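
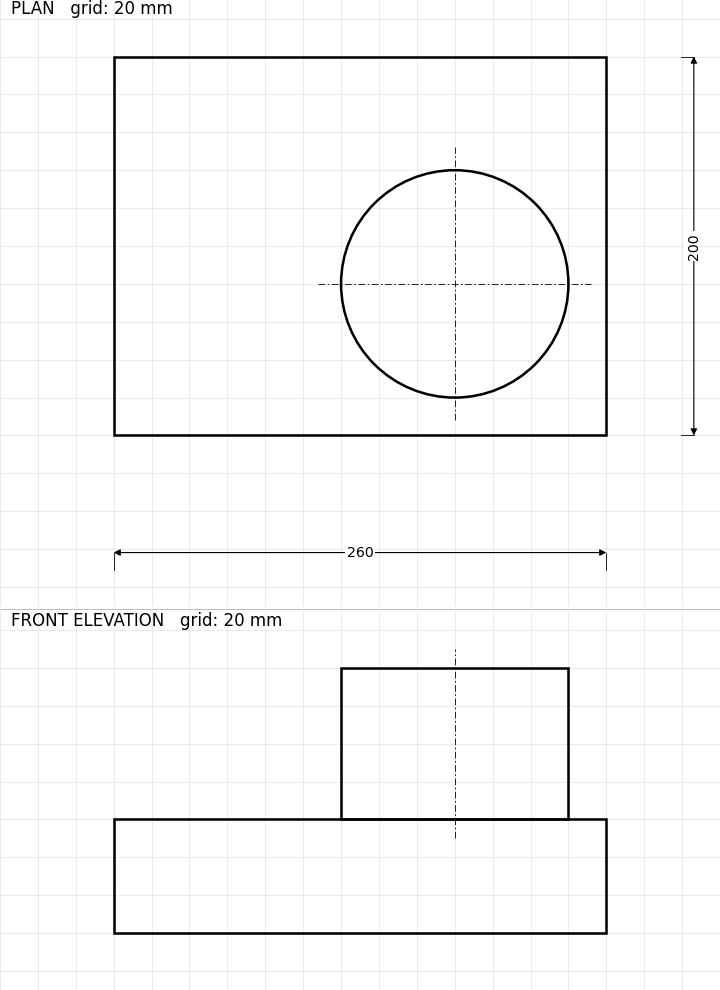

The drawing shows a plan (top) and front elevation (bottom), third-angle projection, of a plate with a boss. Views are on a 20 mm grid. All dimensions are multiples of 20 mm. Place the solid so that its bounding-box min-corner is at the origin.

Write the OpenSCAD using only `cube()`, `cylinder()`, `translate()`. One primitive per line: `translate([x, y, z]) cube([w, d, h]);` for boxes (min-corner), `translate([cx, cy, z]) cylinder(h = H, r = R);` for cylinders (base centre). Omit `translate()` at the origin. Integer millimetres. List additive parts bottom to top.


cube([260, 200, 60]);
translate([180, 80, 60]) cylinder(h = 80, r = 60);


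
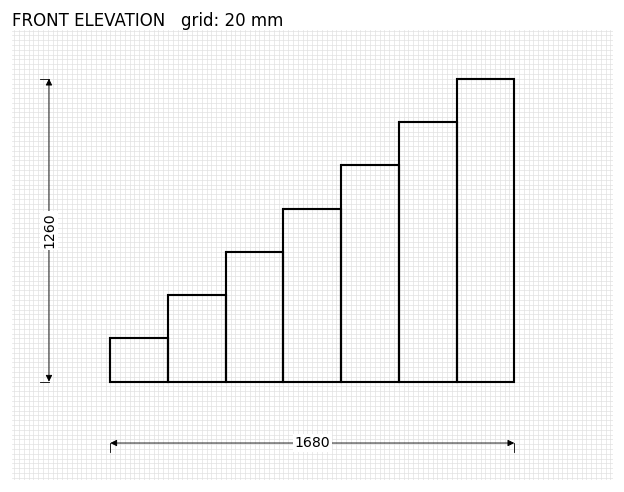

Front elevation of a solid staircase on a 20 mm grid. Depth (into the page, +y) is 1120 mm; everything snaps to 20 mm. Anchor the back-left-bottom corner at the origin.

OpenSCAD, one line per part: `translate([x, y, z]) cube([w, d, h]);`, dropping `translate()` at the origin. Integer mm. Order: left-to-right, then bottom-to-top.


cube([240, 1120, 180]);
translate([240, 0, 0]) cube([240, 1120, 360]);
translate([480, 0, 0]) cube([240, 1120, 540]);
translate([720, 0, 0]) cube([240, 1120, 720]);
translate([960, 0, 0]) cube([240, 1120, 900]);
translate([1200, 0, 0]) cube([240, 1120, 1080]);
translate([1440, 0, 0]) cube([240, 1120, 1260]);


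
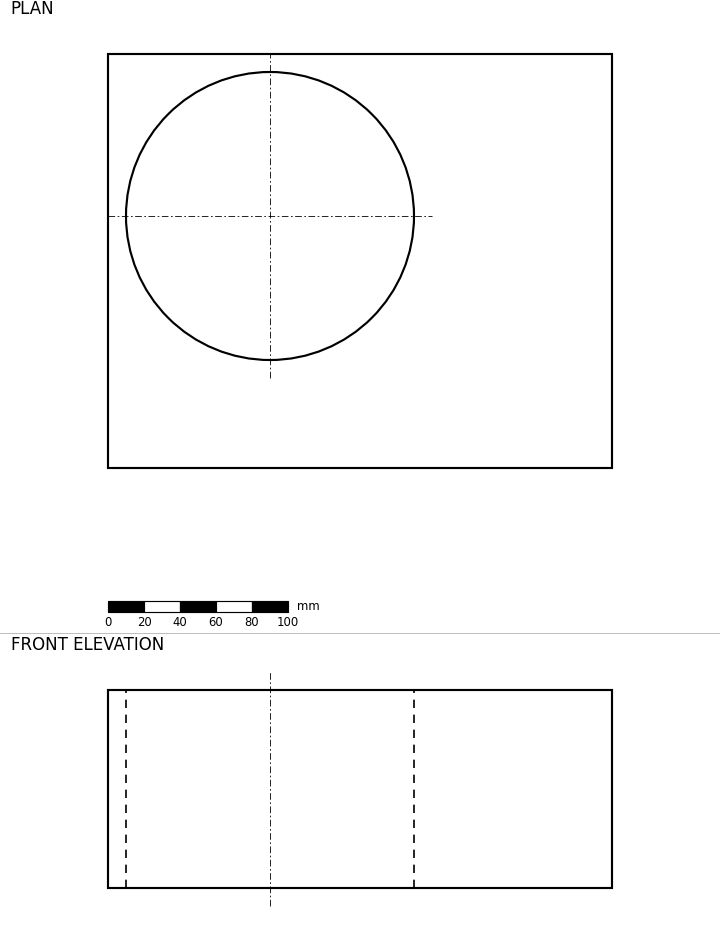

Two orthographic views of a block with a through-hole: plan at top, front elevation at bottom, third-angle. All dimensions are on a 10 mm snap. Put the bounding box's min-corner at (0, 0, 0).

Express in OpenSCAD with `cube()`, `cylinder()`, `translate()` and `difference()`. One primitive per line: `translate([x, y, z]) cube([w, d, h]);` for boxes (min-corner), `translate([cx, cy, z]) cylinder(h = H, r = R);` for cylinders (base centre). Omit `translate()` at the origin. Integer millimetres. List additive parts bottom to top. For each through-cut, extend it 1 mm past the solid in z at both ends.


difference() {
  cube([280, 230, 110]);
  translate([90, 140, -1]) cylinder(h = 112, r = 80);
}


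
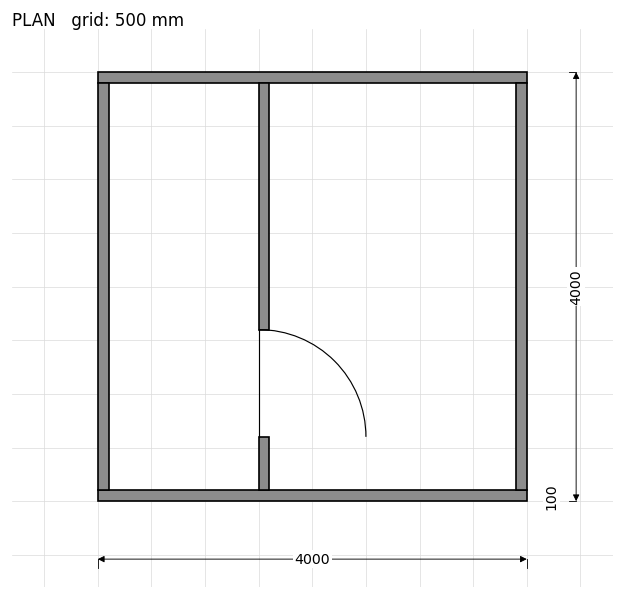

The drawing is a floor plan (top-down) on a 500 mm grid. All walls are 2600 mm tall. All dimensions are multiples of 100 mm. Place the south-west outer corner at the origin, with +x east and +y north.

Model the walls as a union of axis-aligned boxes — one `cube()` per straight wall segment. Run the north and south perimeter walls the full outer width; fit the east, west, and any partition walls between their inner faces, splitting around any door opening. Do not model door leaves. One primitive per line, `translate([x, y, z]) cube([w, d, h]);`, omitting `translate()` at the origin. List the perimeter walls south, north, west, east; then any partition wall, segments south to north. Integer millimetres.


cube([4000, 100, 2600]);
translate([0, 3900, 0]) cube([4000, 100, 2600]);
translate([0, 100, 0]) cube([100, 3800, 2600]);
translate([3900, 100, 0]) cube([100, 3800, 2600]);
translate([1500, 100, 0]) cube([100, 500, 2600]);
translate([1500, 1600, 0]) cube([100, 2300, 2600]);


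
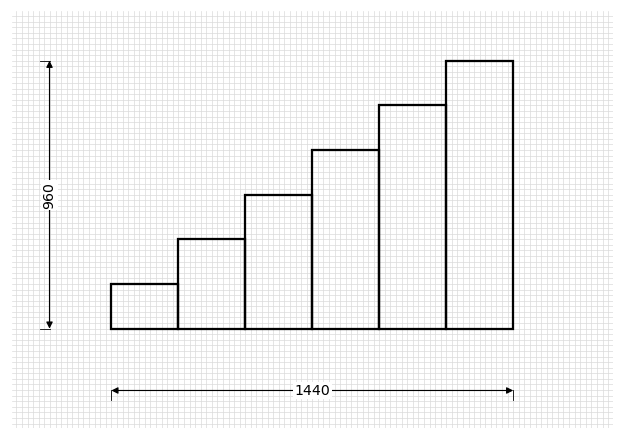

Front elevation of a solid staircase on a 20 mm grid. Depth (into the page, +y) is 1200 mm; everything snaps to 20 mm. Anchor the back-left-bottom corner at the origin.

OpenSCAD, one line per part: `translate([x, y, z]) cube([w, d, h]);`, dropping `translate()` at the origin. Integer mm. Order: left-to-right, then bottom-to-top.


cube([240, 1200, 160]);
translate([240, 0, 0]) cube([240, 1200, 320]);
translate([480, 0, 0]) cube([240, 1200, 480]);
translate([720, 0, 0]) cube([240, 1200, 640]);
translate([960, 0, 0]) cube([240, 1200, 800]);
translate([1200, 0, 0]) cube([240, 1200, 960]);


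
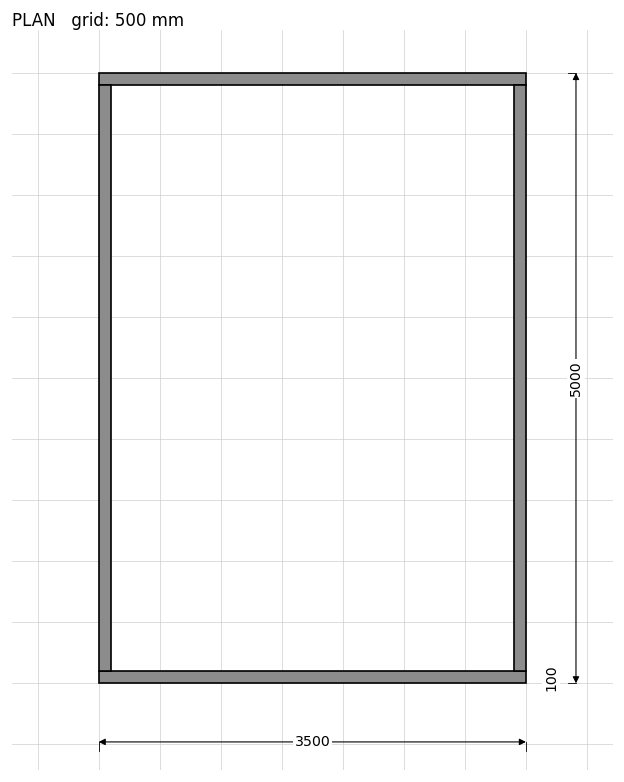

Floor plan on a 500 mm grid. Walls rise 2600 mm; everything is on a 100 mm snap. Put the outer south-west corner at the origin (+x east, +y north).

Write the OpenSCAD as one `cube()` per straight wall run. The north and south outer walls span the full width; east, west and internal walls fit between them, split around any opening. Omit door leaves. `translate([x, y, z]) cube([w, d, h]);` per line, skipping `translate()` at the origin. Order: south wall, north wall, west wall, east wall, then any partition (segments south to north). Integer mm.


cube([3500, 100, 2600]);
translate([0, 4900, 0]) cube([3500, 100, 2600]);
translate([0, 100, 0]) cube([100, 4800, 2600]);
translate([3400, 100, 0]) cube([100, 4800, 2600]);


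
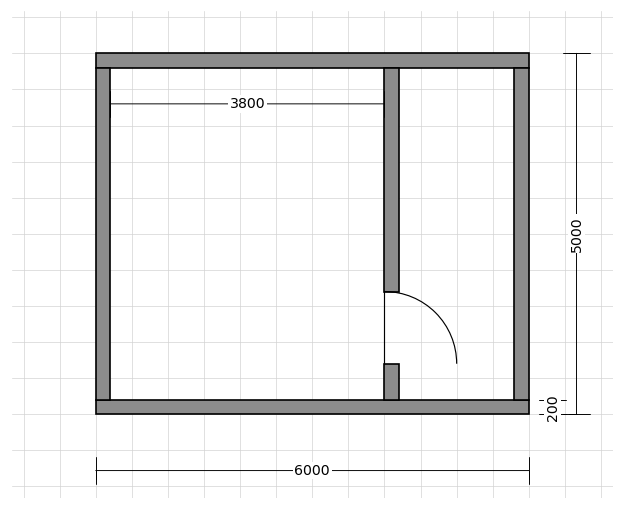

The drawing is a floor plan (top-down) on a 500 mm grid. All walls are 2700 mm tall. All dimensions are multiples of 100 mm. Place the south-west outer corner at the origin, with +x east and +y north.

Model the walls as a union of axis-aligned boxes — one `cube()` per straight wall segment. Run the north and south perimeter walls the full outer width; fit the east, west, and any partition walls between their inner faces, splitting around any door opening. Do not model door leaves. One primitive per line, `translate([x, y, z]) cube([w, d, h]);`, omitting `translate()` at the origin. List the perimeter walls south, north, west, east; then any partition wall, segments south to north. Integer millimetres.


cube([6000, 200, 2700]);
translate([0, 4800, 0]) cube([6000, 200, 2700]);
translate([0, 200, 0]) cube([200, 4600, 2700]);
translate([5800, 200, 0]) cube([200, 4600, 2700]);
translate([4000, 200, 0]) cube([200, 500, 2700]);
translate([4000, 1700, 0]) cube([200, 3100, 2700]);


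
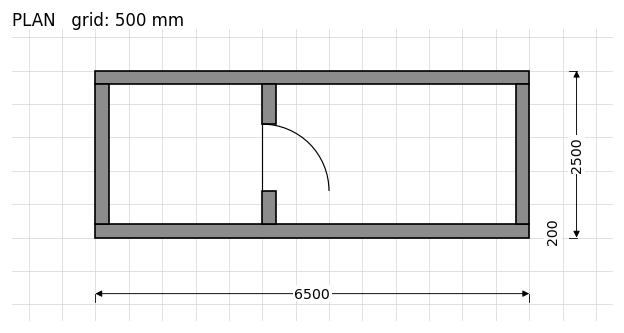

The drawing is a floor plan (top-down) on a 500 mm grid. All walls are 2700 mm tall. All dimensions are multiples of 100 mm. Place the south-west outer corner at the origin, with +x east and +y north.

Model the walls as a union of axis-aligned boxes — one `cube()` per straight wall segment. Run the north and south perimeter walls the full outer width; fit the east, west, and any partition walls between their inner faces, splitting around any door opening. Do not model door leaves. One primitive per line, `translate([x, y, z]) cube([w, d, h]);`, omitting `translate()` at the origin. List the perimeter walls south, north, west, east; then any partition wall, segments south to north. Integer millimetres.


cube([6500, 200, 2700]);
translate([0, 2300, 0]) cube([6500, 200, 2700]);
translate([0, 200, 0]) cube([200, 2100, 2700]);
translate([6300, 200, 0]) cube([200, 2100, 2700]);
translate([2500, 200, 0]) cube([200, 500, 2700]);
translate([2500, 1700, 0]) cube([200, 600, 2700]);


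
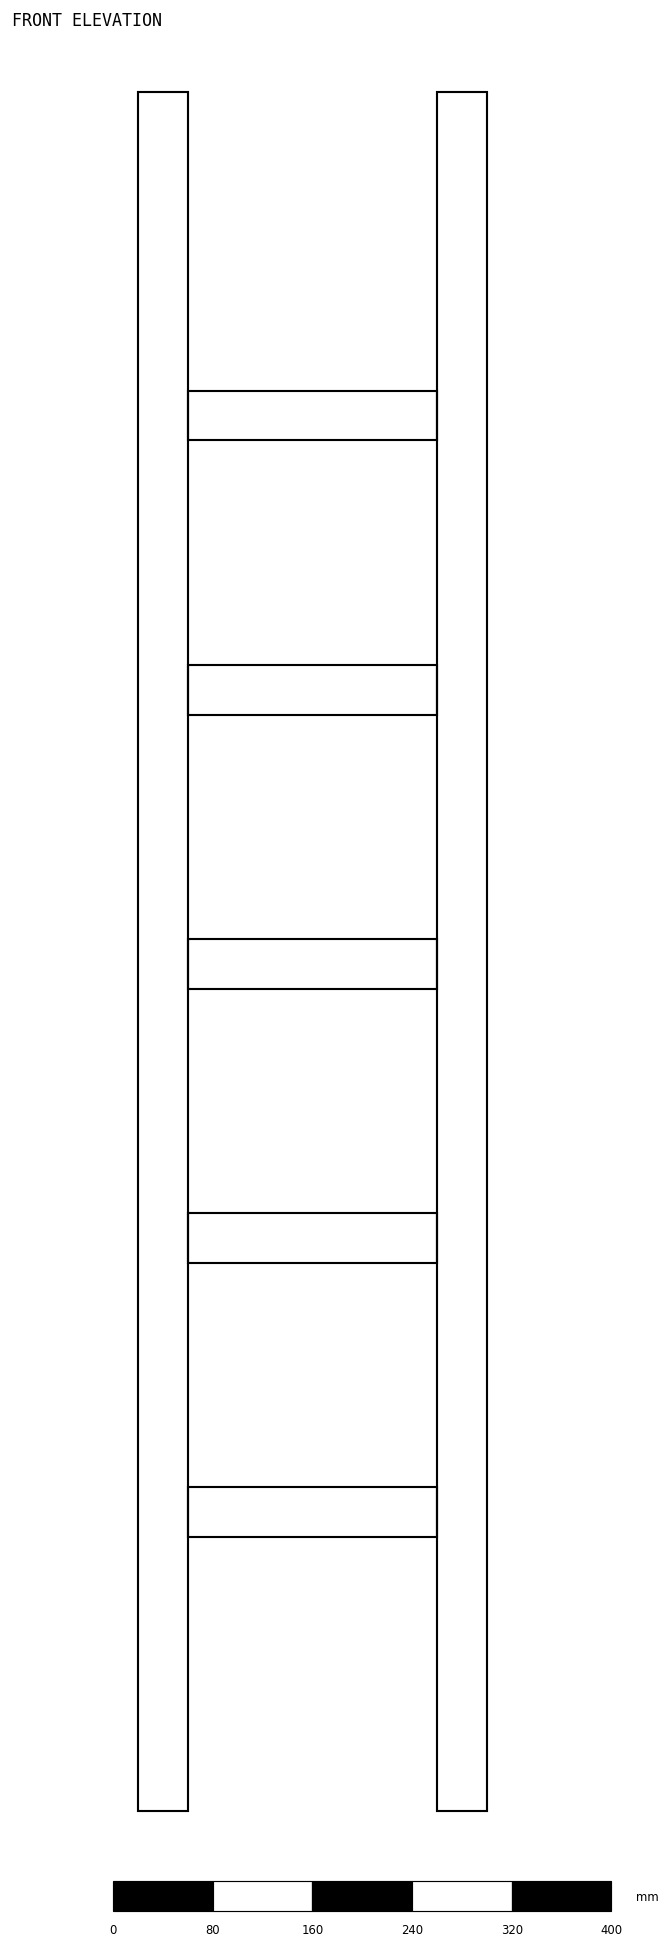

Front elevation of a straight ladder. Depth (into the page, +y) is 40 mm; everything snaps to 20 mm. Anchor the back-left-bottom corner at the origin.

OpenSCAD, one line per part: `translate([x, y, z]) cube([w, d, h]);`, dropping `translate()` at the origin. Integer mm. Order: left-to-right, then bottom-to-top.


cube([40, 40, 1380]);
translate([40, 0, 220]) cube([200, 40, 40]);
translate([40, 0, 440]) cube([200, 40, 40]);
translate([40, 0, 660]) cube([200, 40, 40]);
translate([40, 0, 880]) cube([200, 40, 40]);
translate([40, 0, 1100]) cube([200, 40, 40]);
translate([240, 0, 0]) cube([40, 40, 1380]);


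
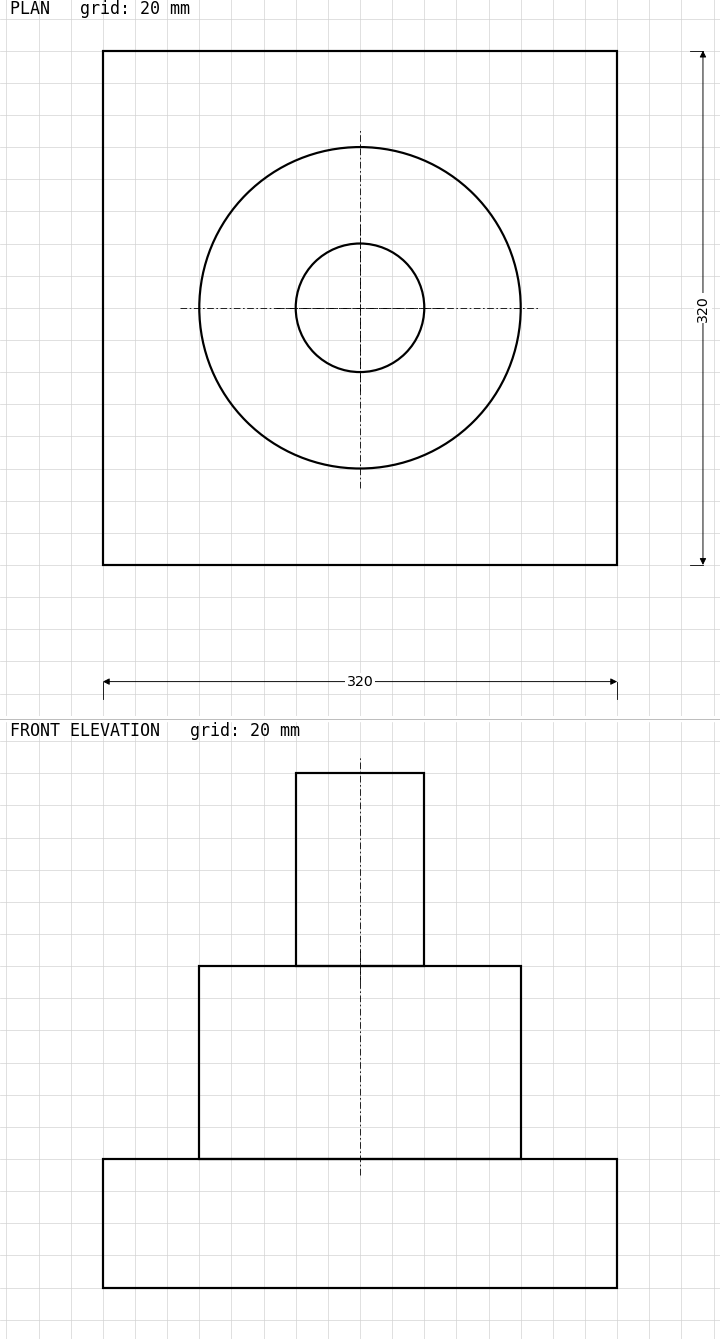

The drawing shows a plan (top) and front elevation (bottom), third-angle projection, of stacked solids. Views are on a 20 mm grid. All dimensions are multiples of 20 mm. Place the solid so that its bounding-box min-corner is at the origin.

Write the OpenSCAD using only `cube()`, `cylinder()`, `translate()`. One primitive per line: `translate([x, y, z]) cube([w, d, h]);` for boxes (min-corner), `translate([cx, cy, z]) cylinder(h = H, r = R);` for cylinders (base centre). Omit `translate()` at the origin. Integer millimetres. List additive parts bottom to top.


cube([320, 320, 80]);
translate([160, 160, 80]) cylinder(h = 120, r = 100);
translate([160, 160, 200]) cylinder(h = 120, r = 40);


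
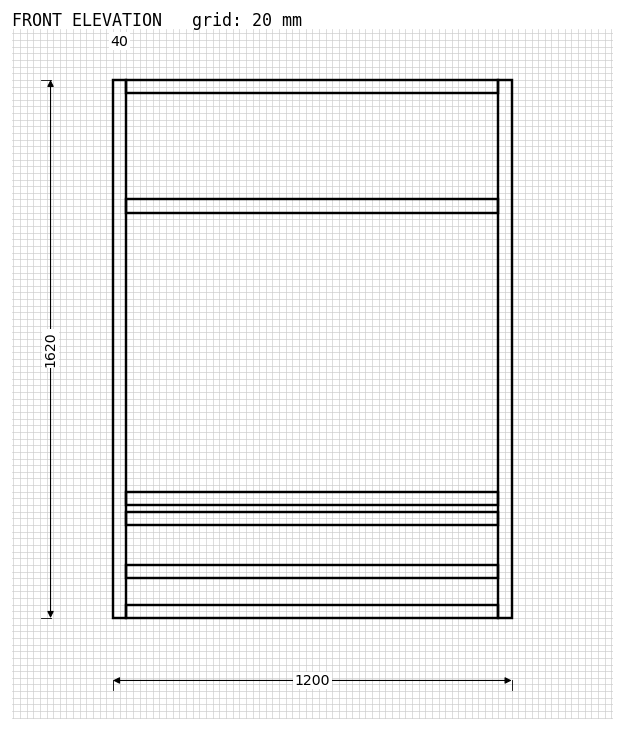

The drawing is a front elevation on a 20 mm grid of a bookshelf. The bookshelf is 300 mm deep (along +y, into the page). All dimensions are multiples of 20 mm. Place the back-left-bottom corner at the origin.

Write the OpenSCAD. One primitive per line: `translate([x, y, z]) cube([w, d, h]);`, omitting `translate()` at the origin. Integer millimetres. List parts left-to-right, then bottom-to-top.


cube([40, 300, 1620]);
translate([40, 0, 0]) cube([1120, 300, 40]);
translate([40, 0, 120]) cube([1120, 300, 40]);
translate([40, 0, 280]) cube([1120, 300, 40]);
translate([40, 0, 340]) cube([1120, 300, 40]);
translate([40, 0, 1220]) cube([1120, 300, 40]);
translate([40, 0, 1580]) cube([1120, 300, 40]);
translate([1160, 0, 0]) cube([40, 300, 1620]);


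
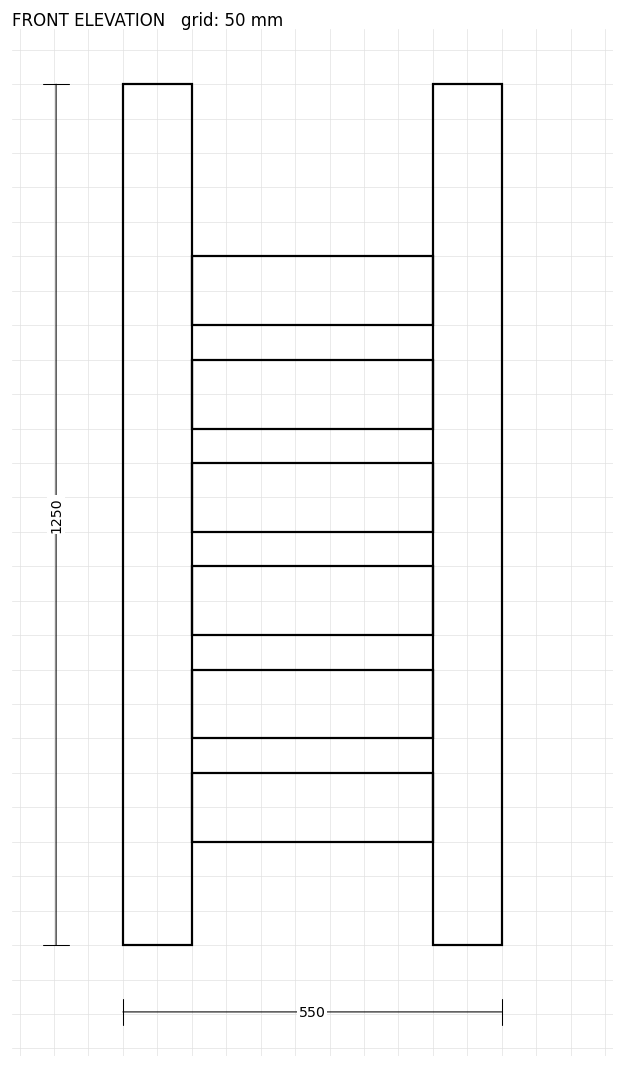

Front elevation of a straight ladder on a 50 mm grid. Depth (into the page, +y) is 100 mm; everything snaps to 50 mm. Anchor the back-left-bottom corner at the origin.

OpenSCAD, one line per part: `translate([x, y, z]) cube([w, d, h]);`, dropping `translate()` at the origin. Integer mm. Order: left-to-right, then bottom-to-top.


cube([100, 100, 1250]);
translate([100, 0, 150]) cube([350, 100, 100]);
translate([100, 0, 300]) cube([350, 100, 100]);
translate([100, 0, 450]) cube([350, 100, 100]);
translate([100, 0, 600]) cube([350, 100, 100]);
translate([100, 0, 750]) cube([350, 100, 100]);
translate([100, 0, 900]) cube([350, 100, 100]);
translate([450, 0, 0]) cube([100, 100, 1250]);


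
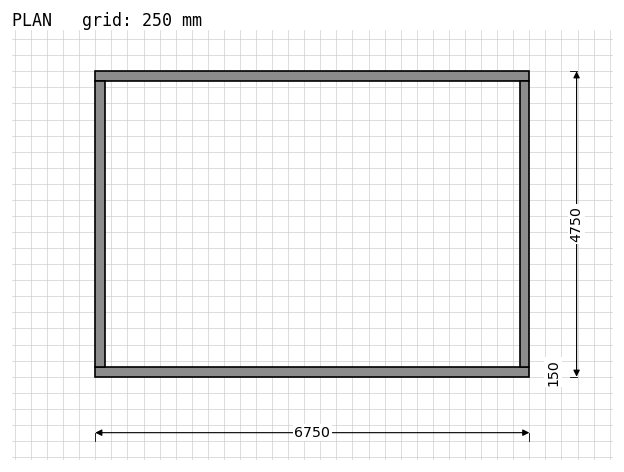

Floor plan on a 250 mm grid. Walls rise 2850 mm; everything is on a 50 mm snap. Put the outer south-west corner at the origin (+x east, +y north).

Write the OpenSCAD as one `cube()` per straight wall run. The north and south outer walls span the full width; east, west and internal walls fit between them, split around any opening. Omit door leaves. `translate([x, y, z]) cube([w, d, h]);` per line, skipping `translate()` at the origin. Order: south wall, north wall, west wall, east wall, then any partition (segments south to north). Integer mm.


cube([6750, 150, 2850]);
translate([0, 4600, 0]) cube([6750, 150, 2850]);
translate([0, 150, 0]) cube([150, 4450, 2850]);
translate([6600, 150, 0]) cube([150, 4450, 2850]);


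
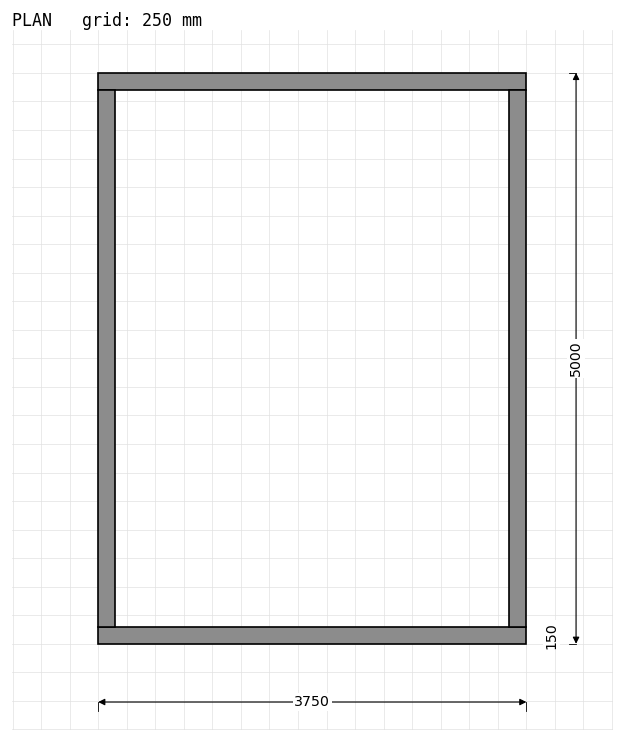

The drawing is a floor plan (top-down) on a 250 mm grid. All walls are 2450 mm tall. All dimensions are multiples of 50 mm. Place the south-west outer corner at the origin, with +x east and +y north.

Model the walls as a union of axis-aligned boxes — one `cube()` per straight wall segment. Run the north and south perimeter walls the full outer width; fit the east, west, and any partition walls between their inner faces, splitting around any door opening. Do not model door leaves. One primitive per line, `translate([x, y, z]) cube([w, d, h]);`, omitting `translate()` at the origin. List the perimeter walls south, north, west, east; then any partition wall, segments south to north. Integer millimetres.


cube([3750, 150, 2450]);
translate([0, 4850, 0]) cube([3750, 150, 2450]);
translate([0, 150, 0]) cube([150, 4700, 2450]);
translate([3600, 150, 0]) cube([150, 4700, 2450]);


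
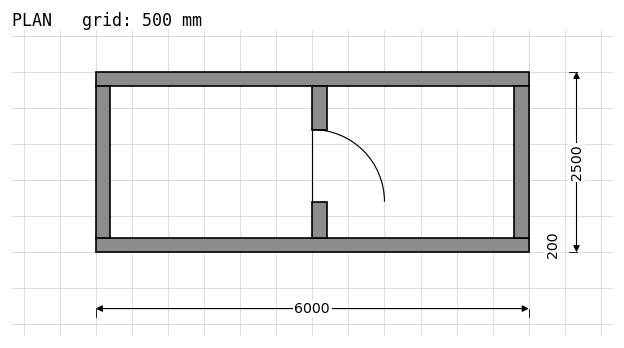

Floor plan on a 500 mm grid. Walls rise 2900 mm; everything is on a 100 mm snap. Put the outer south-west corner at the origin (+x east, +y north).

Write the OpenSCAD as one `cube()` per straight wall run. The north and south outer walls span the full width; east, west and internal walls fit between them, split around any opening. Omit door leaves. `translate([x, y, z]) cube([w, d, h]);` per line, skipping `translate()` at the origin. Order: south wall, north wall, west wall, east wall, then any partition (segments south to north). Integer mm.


cube([6000, 200, 2900]);
translate([0, 2300, 0]) cube([6000, 200, 2900]);
translate([0, 200, 0]) cube([200, 2100, 2900]);
translate([5800, 200, 0]) cube([200, 2100, 2900]);
translate([3000, 200, 0]) cube([200, 500, 2900]);
translate([3000, 1700, 0]) cube([200, 600, 2900]);


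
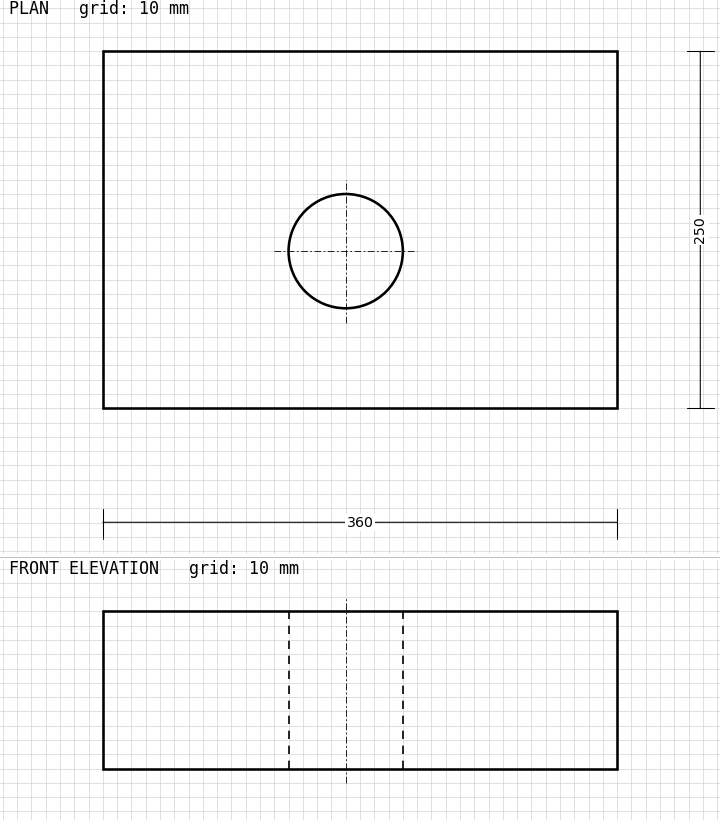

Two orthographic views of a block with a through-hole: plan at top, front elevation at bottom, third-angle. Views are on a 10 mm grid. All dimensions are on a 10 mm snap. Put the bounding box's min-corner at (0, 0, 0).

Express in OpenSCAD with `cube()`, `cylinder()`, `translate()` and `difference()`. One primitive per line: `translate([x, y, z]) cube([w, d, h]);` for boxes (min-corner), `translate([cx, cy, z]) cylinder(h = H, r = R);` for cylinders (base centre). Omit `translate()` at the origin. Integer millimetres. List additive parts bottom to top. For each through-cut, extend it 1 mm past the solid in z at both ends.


difference() {
  cube([360, 250, 110]);
  translate([170, 110, -1]) cylinder(h = 112, r = 40);
}


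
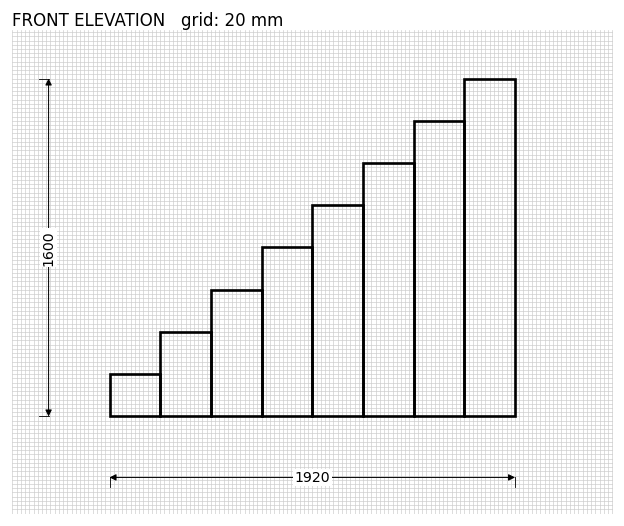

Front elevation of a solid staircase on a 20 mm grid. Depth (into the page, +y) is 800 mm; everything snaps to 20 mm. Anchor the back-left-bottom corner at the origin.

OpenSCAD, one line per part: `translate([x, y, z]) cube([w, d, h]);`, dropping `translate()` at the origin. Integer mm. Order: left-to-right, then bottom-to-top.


cube([240, 800, 200]);
translate([240, 0, 0]) cube([240, 800, 400]);
translate([480, 0, 0]) cube([240, 800, 600]);
translate([720, 0, 0]) cube([240, 800, 800]);
translate([960, 0, 0]) cube([240, 800, 1000]);
translate([1200, 0, 0]) cube([240, 800, 1200]);
translate([1440, 0, 0]) cube([240, 800, 1400]);
translate([1680, 0, 0]) cube([240, 800, 1600]);


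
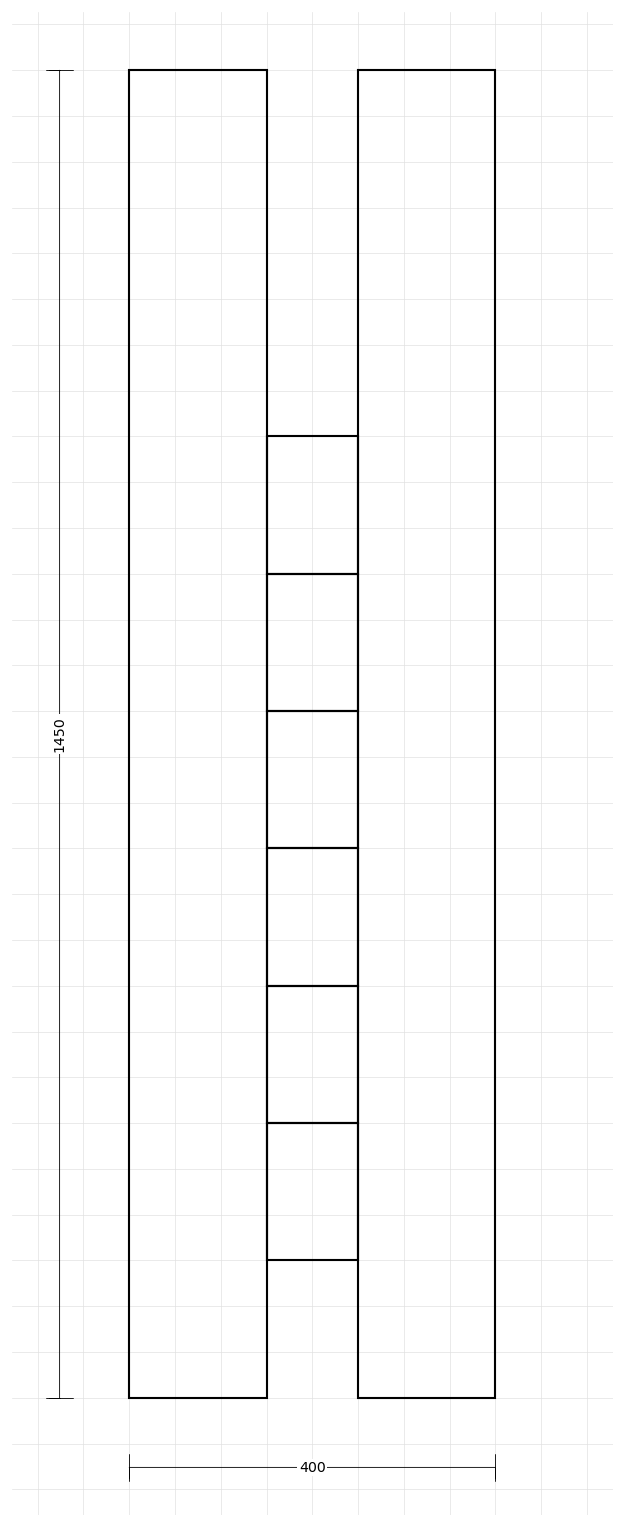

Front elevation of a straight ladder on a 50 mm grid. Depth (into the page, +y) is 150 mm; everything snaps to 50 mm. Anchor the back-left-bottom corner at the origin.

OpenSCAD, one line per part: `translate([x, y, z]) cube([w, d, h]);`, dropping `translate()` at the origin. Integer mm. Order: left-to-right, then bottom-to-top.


cube([150, 150, 1450]);
translate([150, 0, 150]) cube([100, 150, 150]);
translate([150, 0, 300]) cube([100, 150, 150]);
translate([150, 0, 450]) cube([100, 150, 150]);
translate([150, 0, 600]) cube([100, 150, 150]);
translate([150, 0, 750]) cube([100, 150, 150]);
translate([150, 0, 900]) cube([100, 150, 150]);
translate([250, 0, 0]) cube([150, 150, 1450]);


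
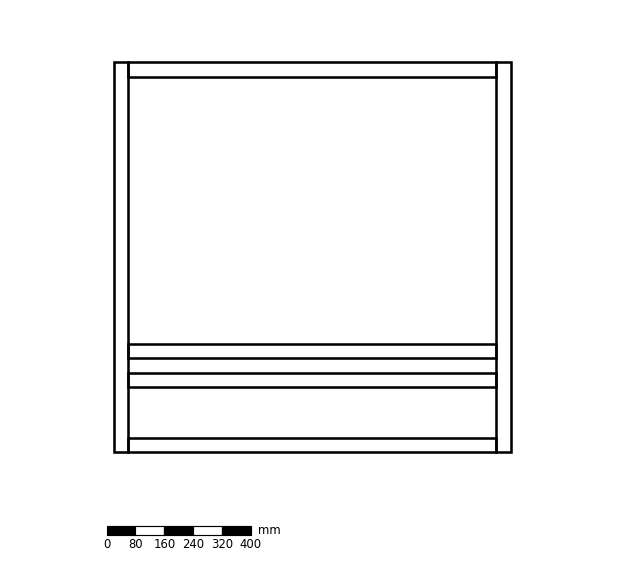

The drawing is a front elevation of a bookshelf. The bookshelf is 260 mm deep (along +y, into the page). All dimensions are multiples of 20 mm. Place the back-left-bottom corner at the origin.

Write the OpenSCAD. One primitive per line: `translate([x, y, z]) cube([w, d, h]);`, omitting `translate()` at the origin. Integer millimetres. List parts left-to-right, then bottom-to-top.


cube([40, 260, 1080]);
translate([40, 0, 0]) cube([1020, 260, 40]);
translate([40, 0, 180]) cube([1020, 260, 40]);
translate([40, 0, 260]) cube([1020, 260, 40]);
translate([40, 0, 1040]) cube([1020, 260, 40]);
translate([1060, 0, 0]) cube([40, 260, 1080]);


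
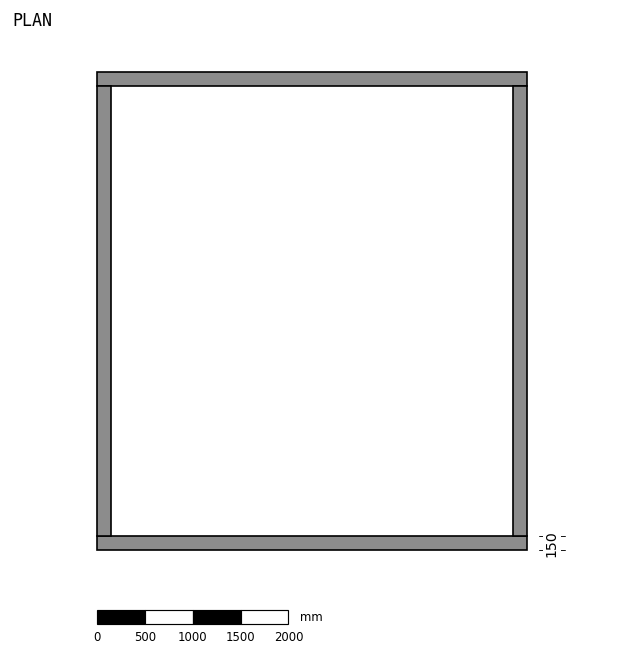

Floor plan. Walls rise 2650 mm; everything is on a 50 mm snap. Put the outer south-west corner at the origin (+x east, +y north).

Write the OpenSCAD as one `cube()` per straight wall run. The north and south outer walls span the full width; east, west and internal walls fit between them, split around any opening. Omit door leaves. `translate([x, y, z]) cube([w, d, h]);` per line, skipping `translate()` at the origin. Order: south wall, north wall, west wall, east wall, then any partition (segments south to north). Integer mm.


cube([4500, 150, 2650]);
translate([0, 4850, 0]) cube([4500, 150, 2650]);
translate([0, 150, 0]) cube([150, 4700, 2650]);
translate([4350, 150, 0]) cube([150, 4700, 2650]);


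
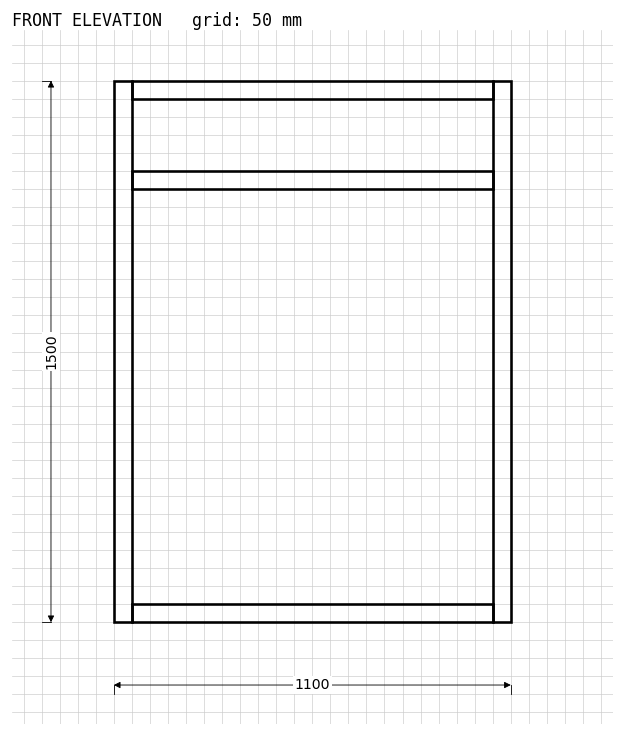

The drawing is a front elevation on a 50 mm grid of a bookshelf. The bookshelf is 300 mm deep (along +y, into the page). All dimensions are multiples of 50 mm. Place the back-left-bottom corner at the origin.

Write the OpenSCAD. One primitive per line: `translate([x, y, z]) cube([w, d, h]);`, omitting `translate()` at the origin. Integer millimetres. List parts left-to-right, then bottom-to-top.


cube([50, 300, 1500]);
translate([50, 0, 0]) cube([1000, 300, 50]);
translate([50, 0, 1200]) cube([1000, 300, 50]);
translate([50, 0, 1450]) cube([1000, 300, 50]);
translate([1050, 0, 0]) cube([50, 300, 1500]);


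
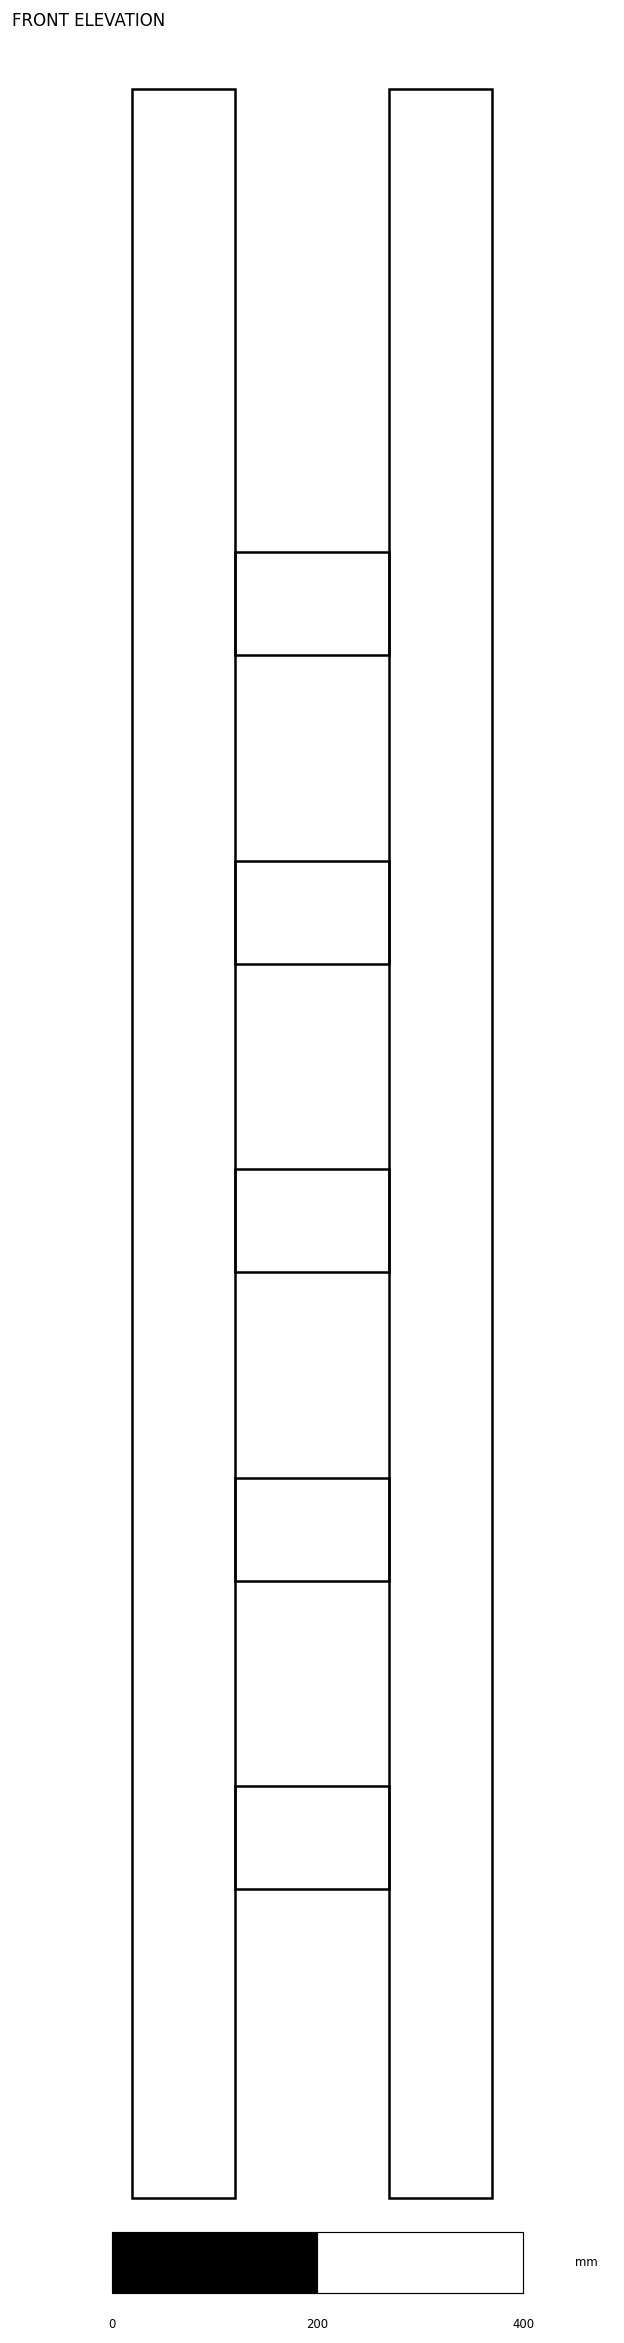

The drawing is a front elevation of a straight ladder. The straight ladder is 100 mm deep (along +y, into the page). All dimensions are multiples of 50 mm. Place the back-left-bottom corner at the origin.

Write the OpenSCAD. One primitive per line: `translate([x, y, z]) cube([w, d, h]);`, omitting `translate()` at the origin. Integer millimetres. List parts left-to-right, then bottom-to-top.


cube([100, 100, 2050]);
translate([100, 0, 300]) cube([150, 100, 100]);
translate([100, 0, 600]) cube([150, 100, 100]);
translate([100, 0, 900]) cube([150, 100, 100]);
translate([100, 0, 1200]) cube([150, 100, 100]);
translate([100, 0, 1500]) cube([150, 100, 100]);
translate([250, 0, 0]) cube([100, 100, 2050]);


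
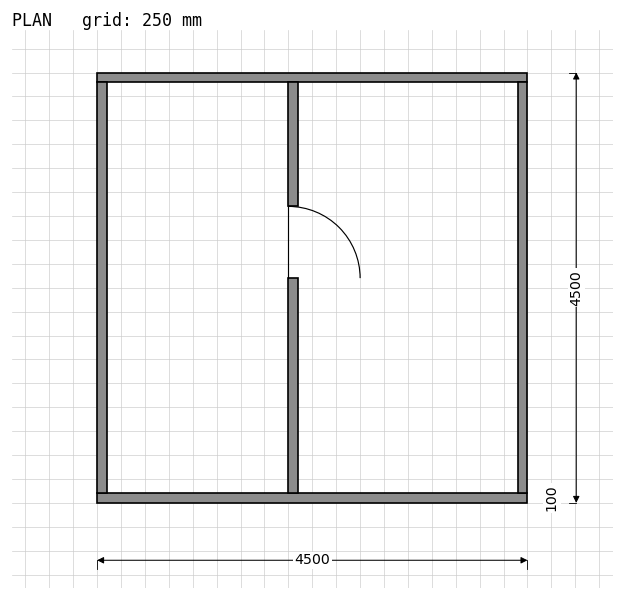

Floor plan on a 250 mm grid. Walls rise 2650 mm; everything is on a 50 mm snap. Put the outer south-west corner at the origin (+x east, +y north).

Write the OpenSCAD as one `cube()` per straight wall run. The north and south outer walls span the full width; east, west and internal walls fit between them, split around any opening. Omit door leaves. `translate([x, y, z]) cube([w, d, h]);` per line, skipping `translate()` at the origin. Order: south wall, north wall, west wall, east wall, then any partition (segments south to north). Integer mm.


cube([4500, 100, 2650]);
translate([0, 4400, 0]) cube([4500, 100, 2650]);
translate([0, 100, 0]) cube([100, 4300, 2650]);
translate([4400, 100, 0]) cube([100, 4300, 2650]);
translate([2000, 100, 0]) cube([100, 2250, 2650]);
translate([2000, 3100, 0]) cube([100, 1300, 2650]);


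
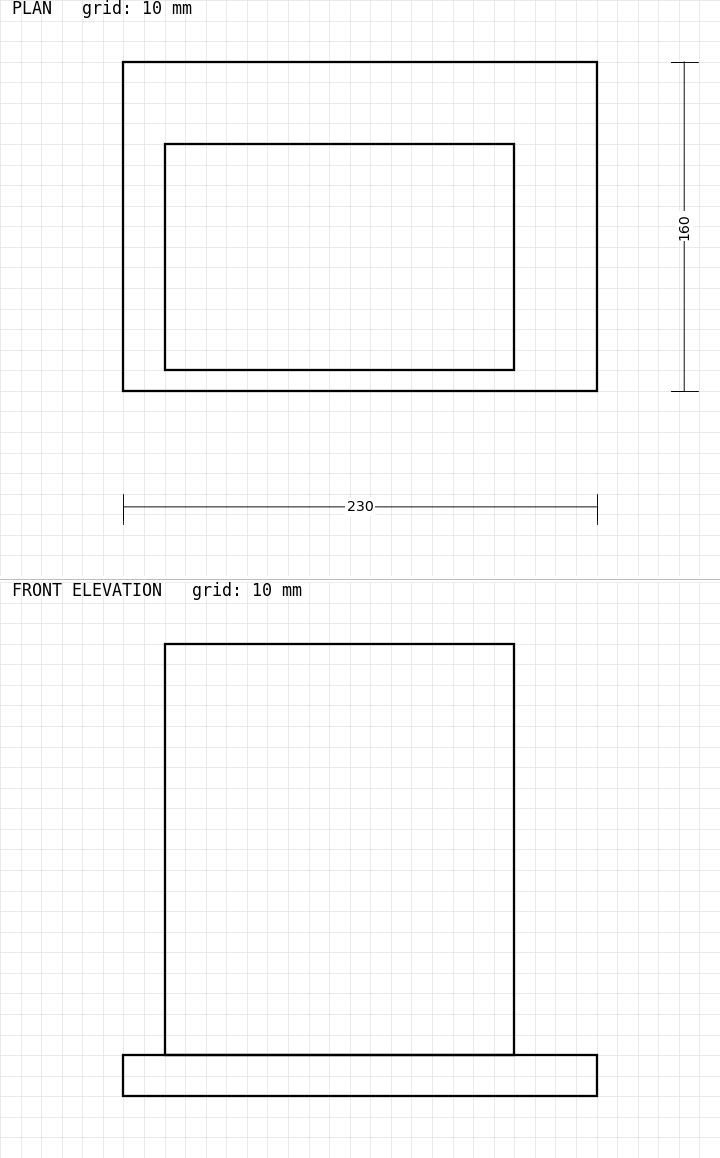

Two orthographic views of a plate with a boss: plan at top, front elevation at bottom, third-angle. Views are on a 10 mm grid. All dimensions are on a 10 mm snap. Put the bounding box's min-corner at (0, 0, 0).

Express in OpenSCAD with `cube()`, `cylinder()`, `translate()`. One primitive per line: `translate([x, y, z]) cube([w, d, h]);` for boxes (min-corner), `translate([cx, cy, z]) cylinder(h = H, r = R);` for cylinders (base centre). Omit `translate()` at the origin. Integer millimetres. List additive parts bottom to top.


cube([230, 160, 20]);
translate([20, 10, 20]) cube([170, 110, 200]);


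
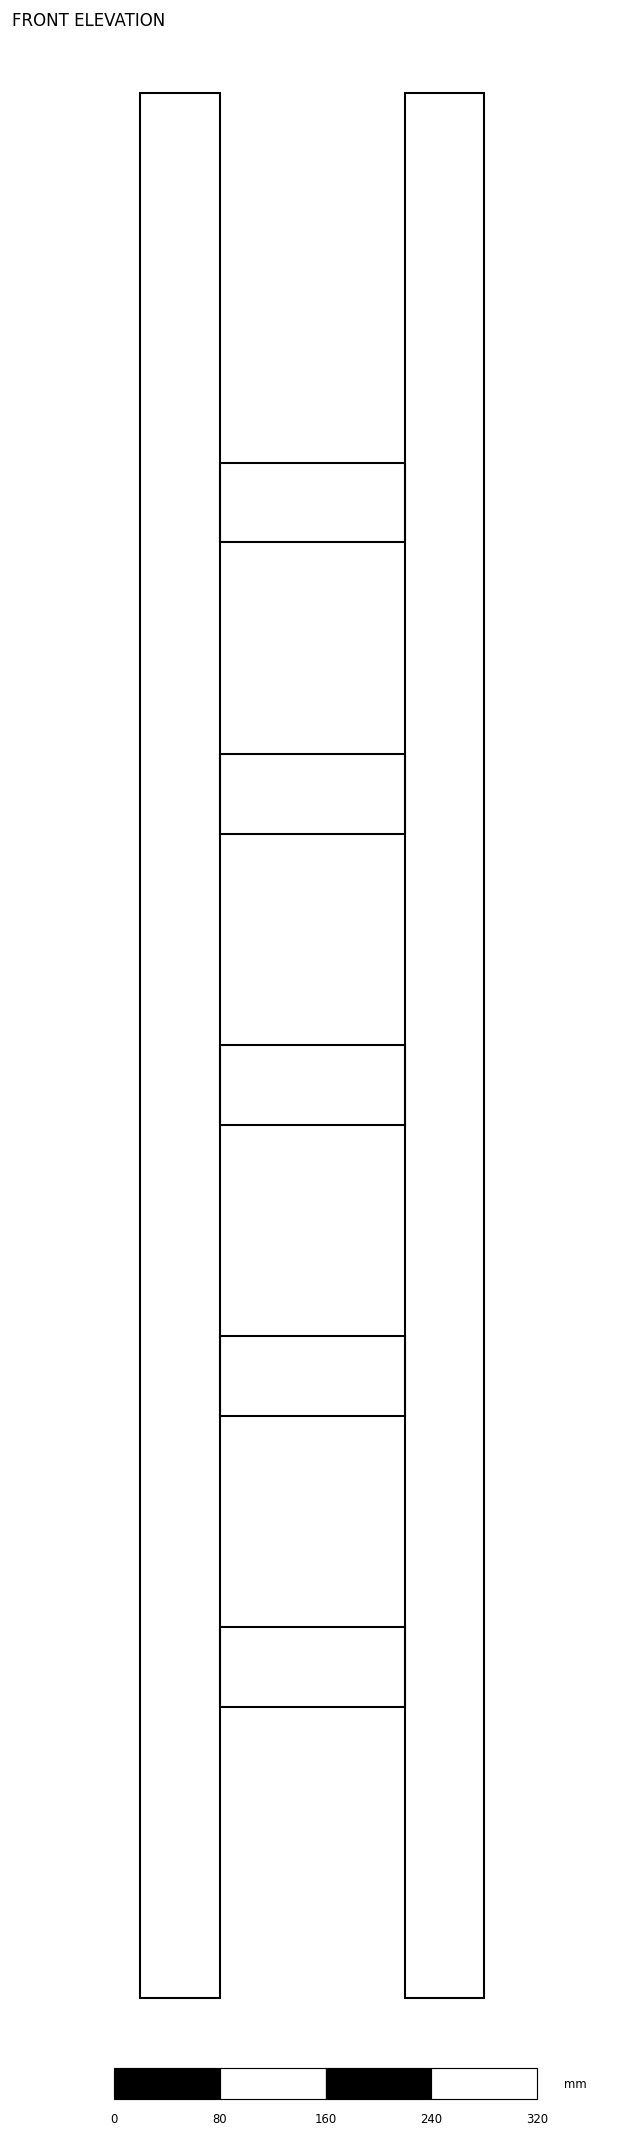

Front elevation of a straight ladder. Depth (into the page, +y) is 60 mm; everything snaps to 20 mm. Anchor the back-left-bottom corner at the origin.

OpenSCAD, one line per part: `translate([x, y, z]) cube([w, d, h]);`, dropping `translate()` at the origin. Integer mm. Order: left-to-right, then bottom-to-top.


cube([60, 60, 1440]);
translate([60, 0, 220]) cube([140, 60, 60]);
translate([60, 0, 440]) cube([140, 60, 60]);
translate([60, 0, 660]) cube([140, 60, 60]);
translate([60, 0, 880]) cube([140, 60, 60]);
translate([60, 0, 1100]) cube([140, 60, 60]);
translate([200, 0, 0]) cube([60, 60, 1440]);


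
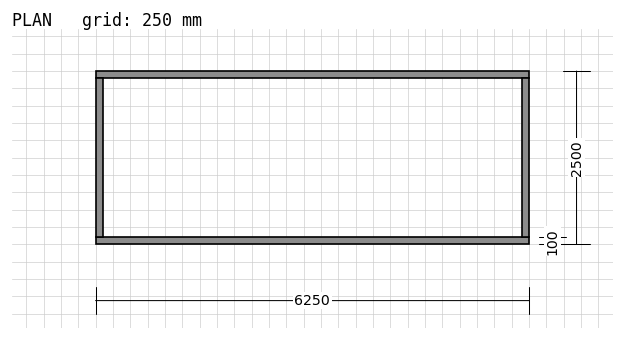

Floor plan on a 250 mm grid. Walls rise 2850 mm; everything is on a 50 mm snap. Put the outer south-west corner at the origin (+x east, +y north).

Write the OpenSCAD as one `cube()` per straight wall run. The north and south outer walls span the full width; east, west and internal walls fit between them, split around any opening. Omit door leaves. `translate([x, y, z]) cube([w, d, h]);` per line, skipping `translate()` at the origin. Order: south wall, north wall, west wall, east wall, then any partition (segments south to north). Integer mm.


cube([6250, 100, 2850]);
translate([0, 2400, 0]) cube([6250, 100, 2850]);
translate([0, 100, 0]) cube([100, 2300, 2850]);
translate([6150, 100, 0]) cube([100, 2300, 2850]);


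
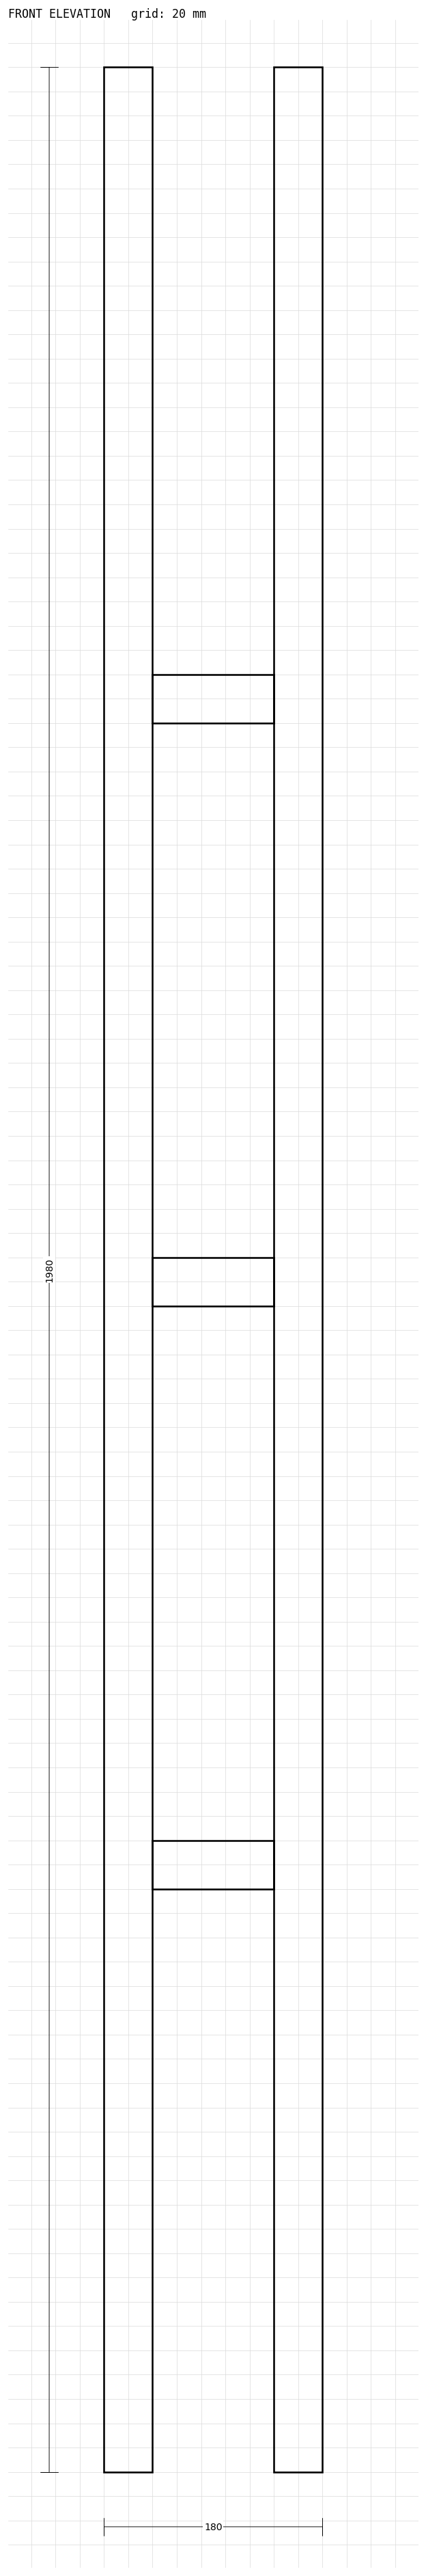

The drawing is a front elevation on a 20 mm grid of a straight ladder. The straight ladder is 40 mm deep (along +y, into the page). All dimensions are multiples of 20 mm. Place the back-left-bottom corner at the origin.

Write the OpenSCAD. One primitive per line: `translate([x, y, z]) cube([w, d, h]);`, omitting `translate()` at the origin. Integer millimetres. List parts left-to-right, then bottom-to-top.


cube([40, 40, 1980]);
translate([40, 0, 480]) cube([100, 40, 40]);
translate([40, 0, 960]) cube([100, 40, 40]);
translate([40, 0, 1440]) cube([100, 40, 40]);
translate([140, 0, 0]) cube([40, 40, 1980]);


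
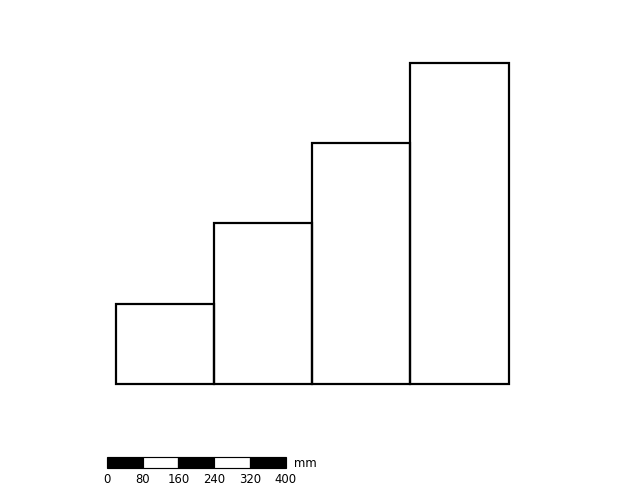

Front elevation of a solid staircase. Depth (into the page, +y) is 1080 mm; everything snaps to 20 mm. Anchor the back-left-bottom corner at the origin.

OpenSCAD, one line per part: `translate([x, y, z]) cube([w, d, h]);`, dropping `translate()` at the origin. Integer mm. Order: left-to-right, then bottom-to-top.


cube([220, 1080, 180]);
translate([220, 0, 0]) cube([220, 1080, 360]);
translate([440, 0, 0]) cube([220, 1080, 540]);
translate([660, 0, 0]) cube([220, 1080, 720]);


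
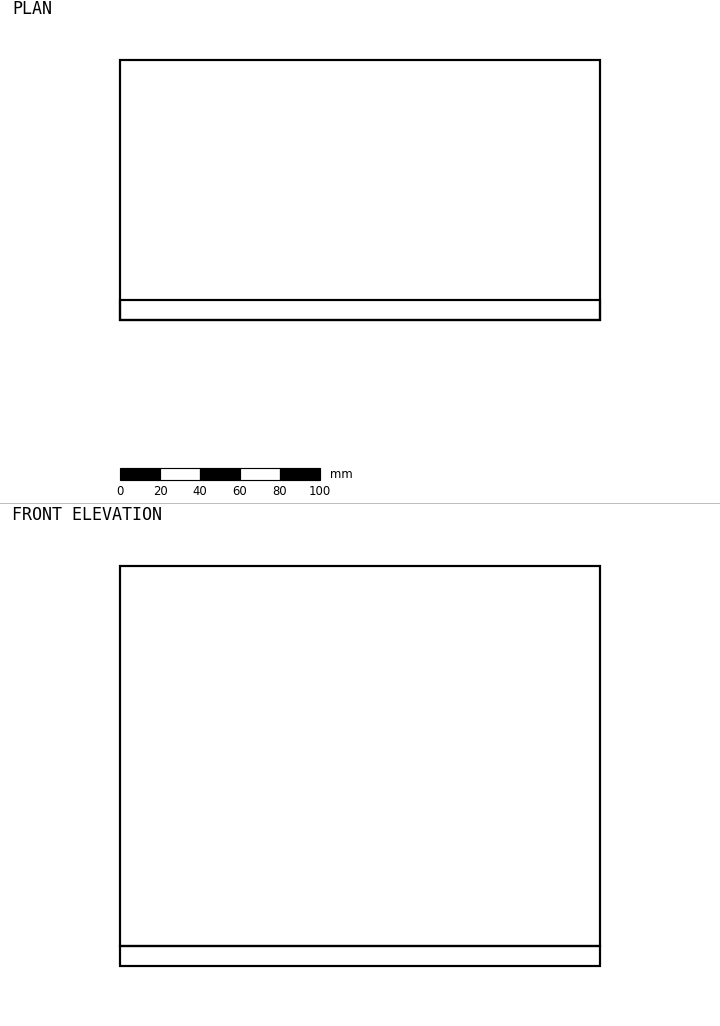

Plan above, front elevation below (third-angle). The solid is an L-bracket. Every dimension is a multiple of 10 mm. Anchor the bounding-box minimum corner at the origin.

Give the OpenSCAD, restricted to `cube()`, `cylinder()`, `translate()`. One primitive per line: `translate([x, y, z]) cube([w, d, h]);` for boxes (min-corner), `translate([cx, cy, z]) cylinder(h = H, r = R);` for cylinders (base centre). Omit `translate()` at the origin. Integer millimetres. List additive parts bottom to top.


cube([240, 130, 10]);
translate([0, 0, 10]) cube([240, 10, 190]);


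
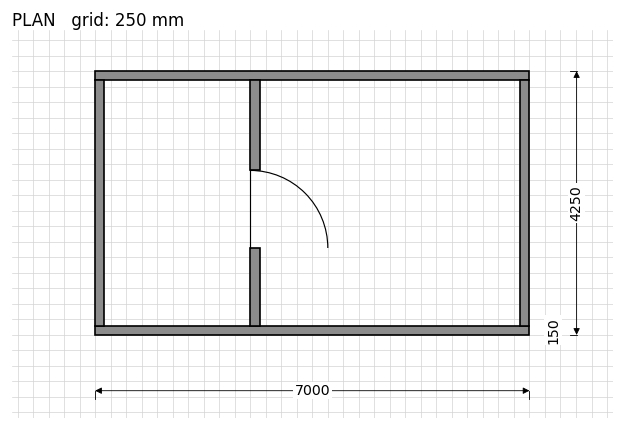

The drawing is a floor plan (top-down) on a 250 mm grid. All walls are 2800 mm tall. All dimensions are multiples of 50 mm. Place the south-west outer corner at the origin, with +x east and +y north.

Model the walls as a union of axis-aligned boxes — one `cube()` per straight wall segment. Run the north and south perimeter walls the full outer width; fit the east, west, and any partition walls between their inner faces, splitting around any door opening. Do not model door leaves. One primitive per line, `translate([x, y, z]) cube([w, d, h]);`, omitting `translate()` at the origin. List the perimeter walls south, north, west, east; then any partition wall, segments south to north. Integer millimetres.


cube([7000, 150, 2800]);
translate([0, 4100, 0]) cube([7000, 150, 2800]);
translate([0, 150, 0]) cube([150, 3950, 2800]);
translate([6850, 150, 0]) cube([150, 3950, 2800]);
translate([2500, 150, 0]) cube([150, 1250, 2800]);
translate([2500, 2650, 0]) cube([150, 1450, 2800]);


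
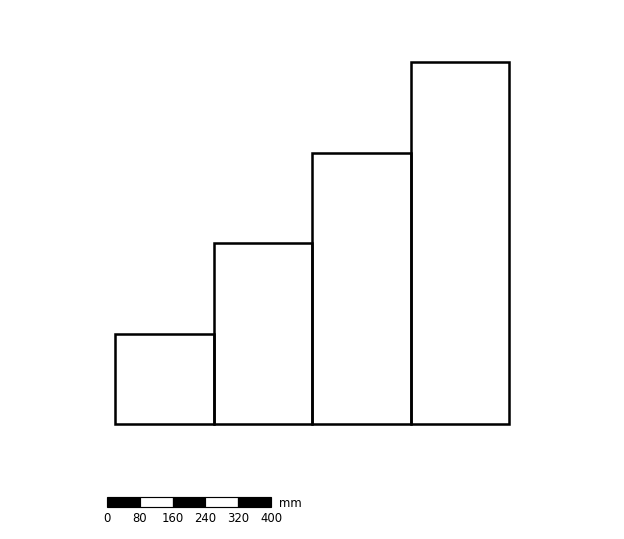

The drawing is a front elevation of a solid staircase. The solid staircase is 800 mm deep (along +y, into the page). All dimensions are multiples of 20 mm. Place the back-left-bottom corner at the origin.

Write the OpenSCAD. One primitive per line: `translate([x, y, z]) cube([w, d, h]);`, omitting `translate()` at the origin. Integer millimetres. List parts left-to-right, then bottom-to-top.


cube([240, 800, 220]);
translate([240, 0, 0]) cube([240, 800, 440]);
translate([480, 0, 0]) cube([240, 800, 660]);
translate([720, 0, 0]) cube([240, 800, 880]);


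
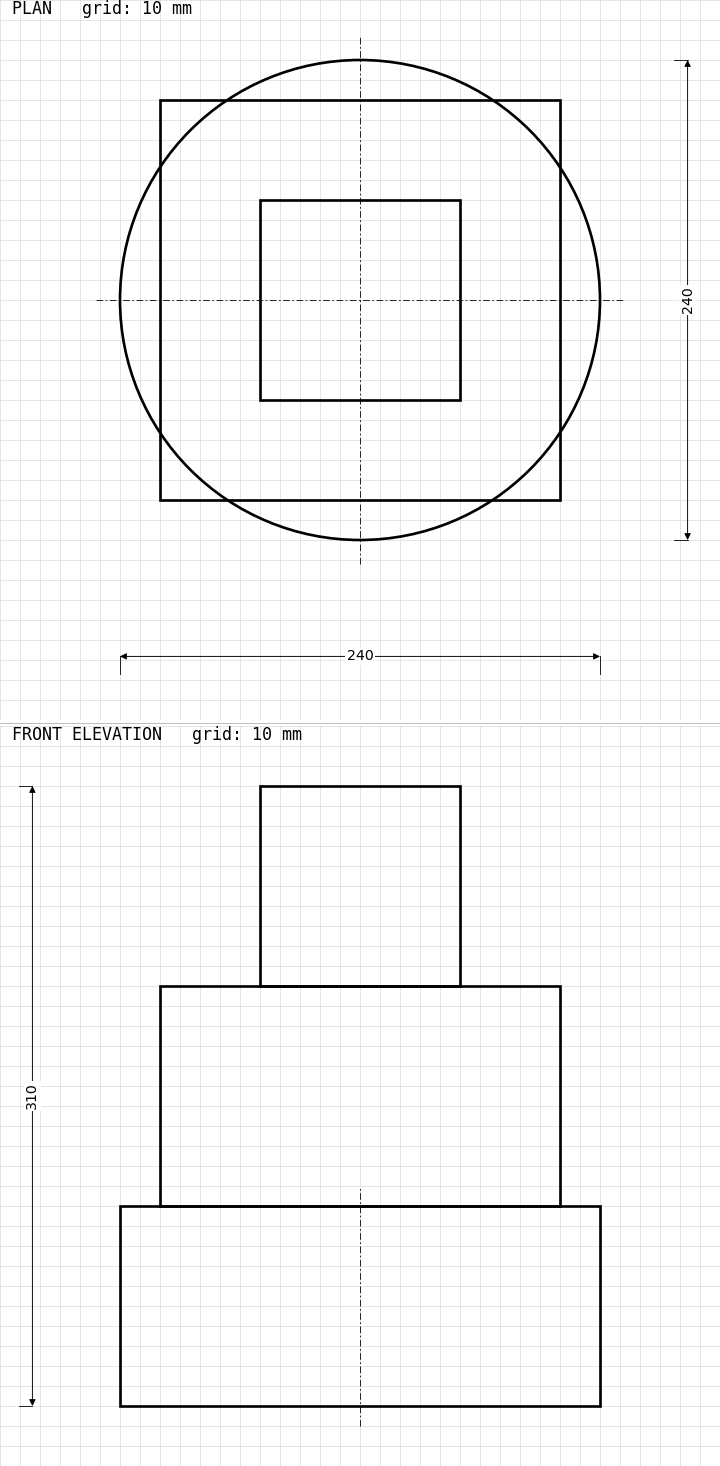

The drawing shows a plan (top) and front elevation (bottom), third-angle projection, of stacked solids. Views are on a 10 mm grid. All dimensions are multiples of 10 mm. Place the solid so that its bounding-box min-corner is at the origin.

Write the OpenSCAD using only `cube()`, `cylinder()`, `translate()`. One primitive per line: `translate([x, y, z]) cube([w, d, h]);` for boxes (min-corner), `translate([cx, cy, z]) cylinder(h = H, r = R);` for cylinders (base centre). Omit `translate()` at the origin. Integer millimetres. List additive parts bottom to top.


translate([120, 120, 0]) cylinder(h = 100, r = 120);
translate([20, 20, 100]) cube([200, 200, 110]);
translate([70, 70, 210]) cube([100, 100, 100]);


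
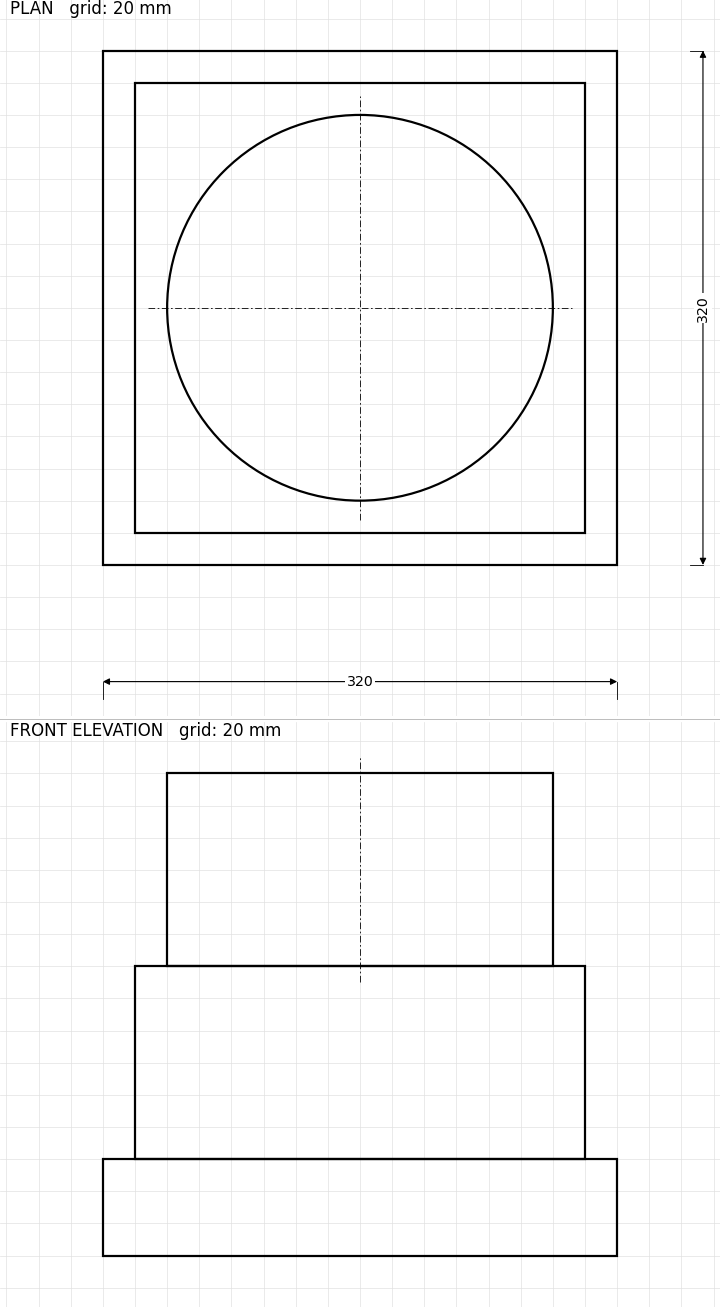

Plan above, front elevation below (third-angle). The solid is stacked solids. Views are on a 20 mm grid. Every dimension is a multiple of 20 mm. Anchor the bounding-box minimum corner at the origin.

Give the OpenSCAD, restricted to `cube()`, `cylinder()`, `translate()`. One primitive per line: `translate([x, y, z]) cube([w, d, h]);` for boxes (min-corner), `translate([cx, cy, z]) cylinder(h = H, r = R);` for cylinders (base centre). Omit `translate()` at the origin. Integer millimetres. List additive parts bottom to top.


cube([320, 320, 60]);
translate([20, 20, 60]) cube([280, 280, 120]);
translate([160, 160, 180]) cylinder(h = 120, r = 120);


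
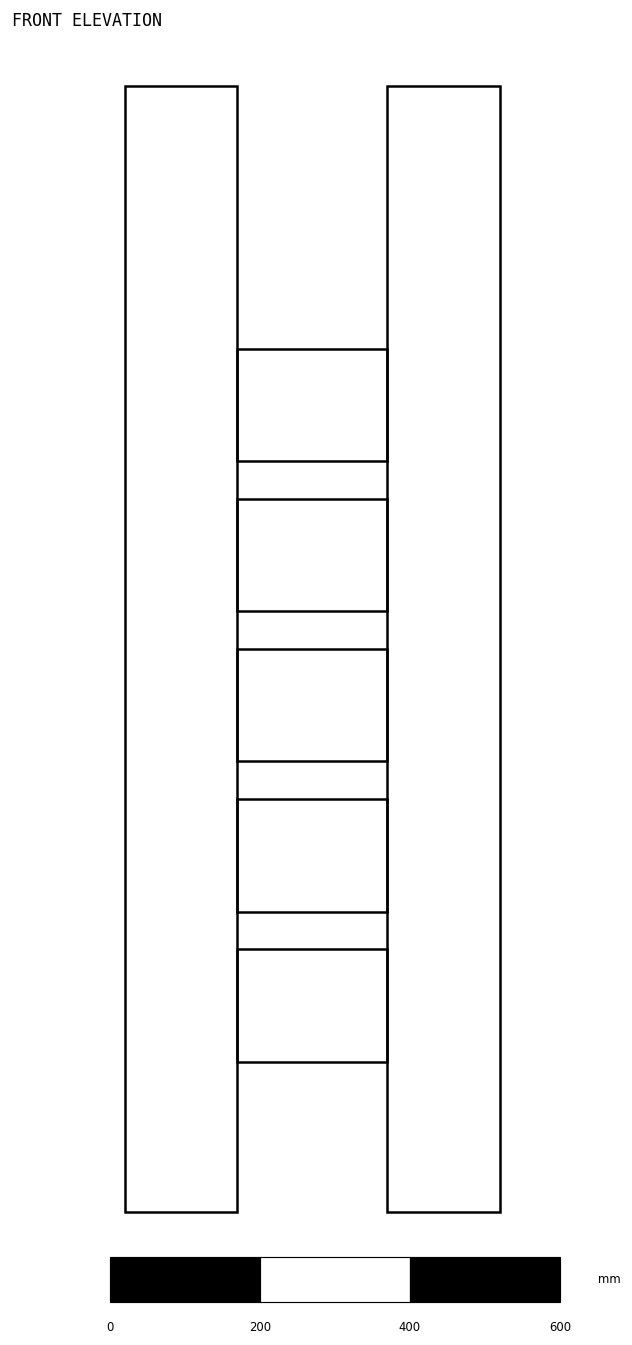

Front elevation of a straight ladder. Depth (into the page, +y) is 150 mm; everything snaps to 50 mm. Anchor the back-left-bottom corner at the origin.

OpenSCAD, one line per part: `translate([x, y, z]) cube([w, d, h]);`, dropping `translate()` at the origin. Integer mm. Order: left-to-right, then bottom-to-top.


cube([150, 150, 1500]);
translate([150, 0, 200]) cube([200, 150, 150]);
translate([150, 0, 400]) cube([200, 150, 150]);
translate([150, 0, 600]) cube([200, 150, 150]);
translate([150, 0, 800]) cube([200, 150, 150]);
translate([150, 0, 1000]) cube([200, 150, 150]);
translate([350, 0, 0]) cube([150, 150, 1500]);


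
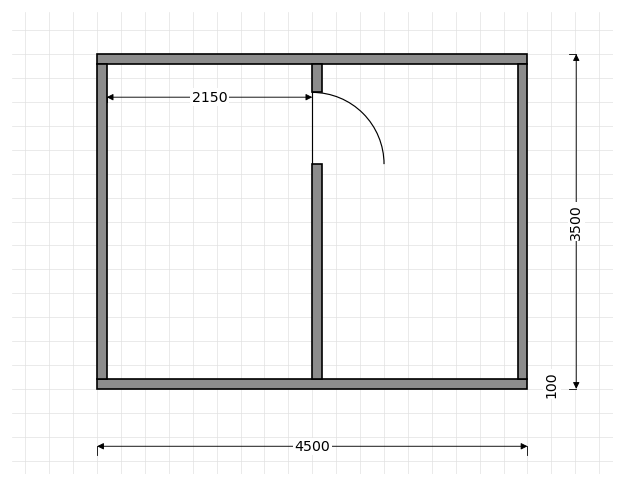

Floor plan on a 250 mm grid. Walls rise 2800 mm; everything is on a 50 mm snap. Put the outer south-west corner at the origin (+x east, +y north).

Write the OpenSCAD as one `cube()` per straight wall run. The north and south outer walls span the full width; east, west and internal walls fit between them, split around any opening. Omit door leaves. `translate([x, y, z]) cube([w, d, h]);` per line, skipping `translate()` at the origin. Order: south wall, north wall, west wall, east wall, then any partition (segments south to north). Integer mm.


cube([4500, 100, 2800]);
translate([0, 3400, 0]) cube([4500, 100, 2800]);
translate([0, 100, 0]) cube([100, 3300, 2800]);
translate([4400, 100, 0]) cube([100, 3300, 2800]);
translate([2250, 100, 0]) cube([100, 2250, 2800]);
translate([2250, 3100, 0]) cube([100, 300, 2800]);


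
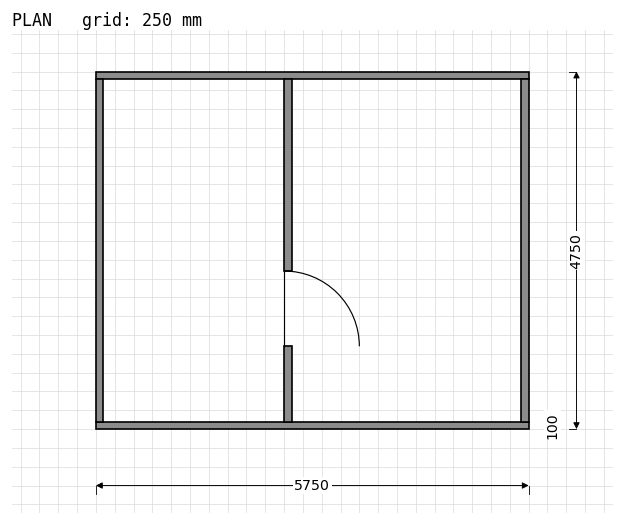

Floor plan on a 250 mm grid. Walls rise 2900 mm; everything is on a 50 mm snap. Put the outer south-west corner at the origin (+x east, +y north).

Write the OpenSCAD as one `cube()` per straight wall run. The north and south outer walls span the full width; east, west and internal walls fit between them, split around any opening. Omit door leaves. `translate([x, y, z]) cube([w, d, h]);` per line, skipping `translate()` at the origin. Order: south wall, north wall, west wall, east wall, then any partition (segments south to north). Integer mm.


cube([5750, 100, 2900]);
translate([0, 4650, 0]) cube([5750, 100, 2900]);
translate([0, 100, 0]) cube([100, 4550, 2900]);
translate([5650, 100, 0]) cube([100, 4550, 2900]);
translate([2500, 100, 0]) cube([100, 1000, 2900]);
translate([2500, 2100, 0]) cube([100, 2550, 2900]);
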